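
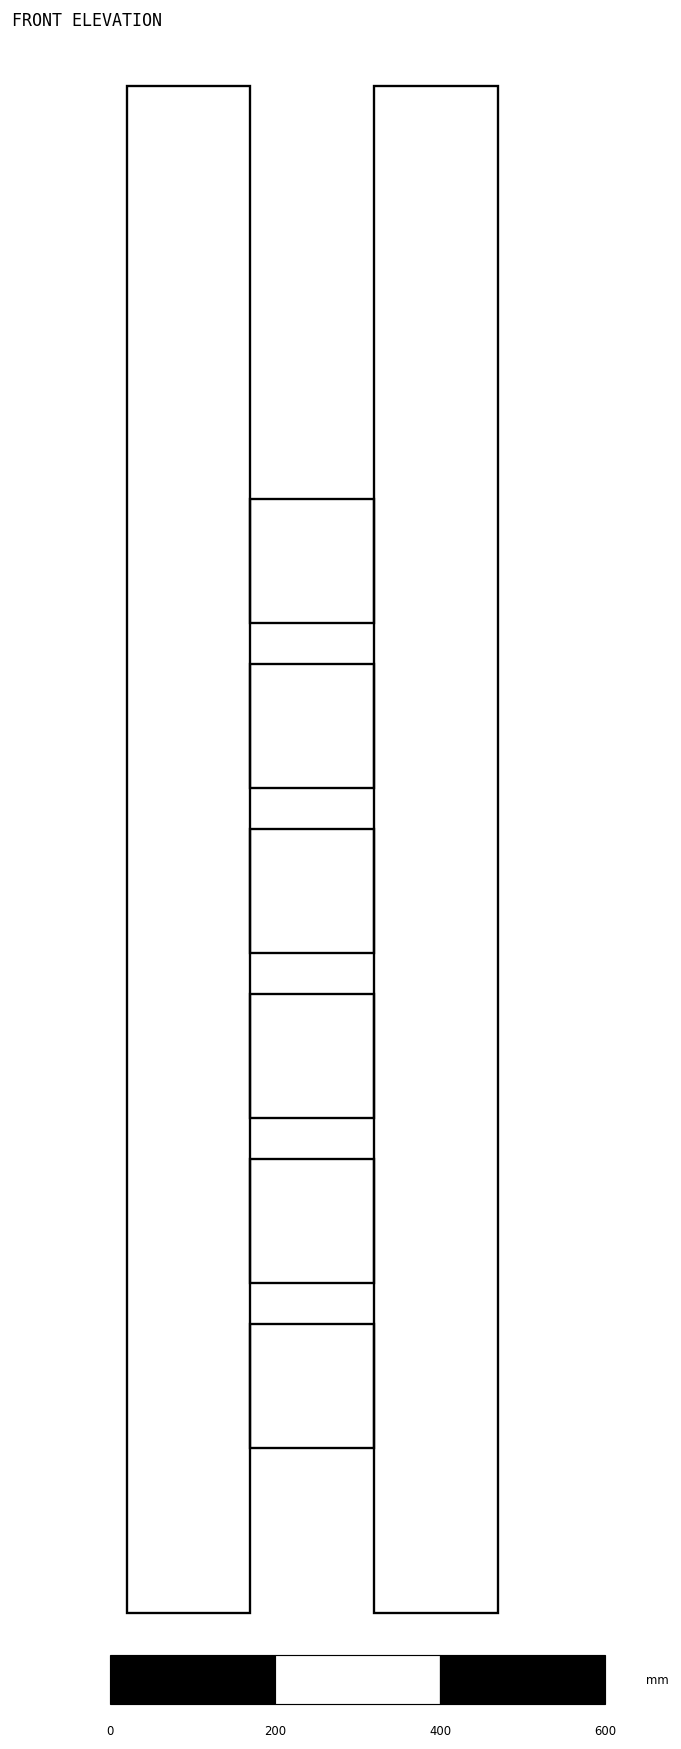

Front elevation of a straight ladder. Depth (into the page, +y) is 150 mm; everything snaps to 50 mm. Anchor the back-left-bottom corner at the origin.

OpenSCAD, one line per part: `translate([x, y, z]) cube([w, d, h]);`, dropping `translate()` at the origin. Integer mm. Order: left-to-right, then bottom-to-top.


cube([150, 150, 1850]);
translate([150, 0, 200]) cube([150, 150, 150]);
translate([150, 0, 400]) cube([150, 150, 150]);
translate([150, 0, 600]) cube([150, 150, 150]);
translate([150, 0, 800]) cube([150, 150, 150]);
translate([150, 0, 1000]) cube([150, 150, 150]);
translate([150, 0, 1200]) cube([150, 150, 150]);
translate([300, 0, 0]) cube([150, 150, 1850]);


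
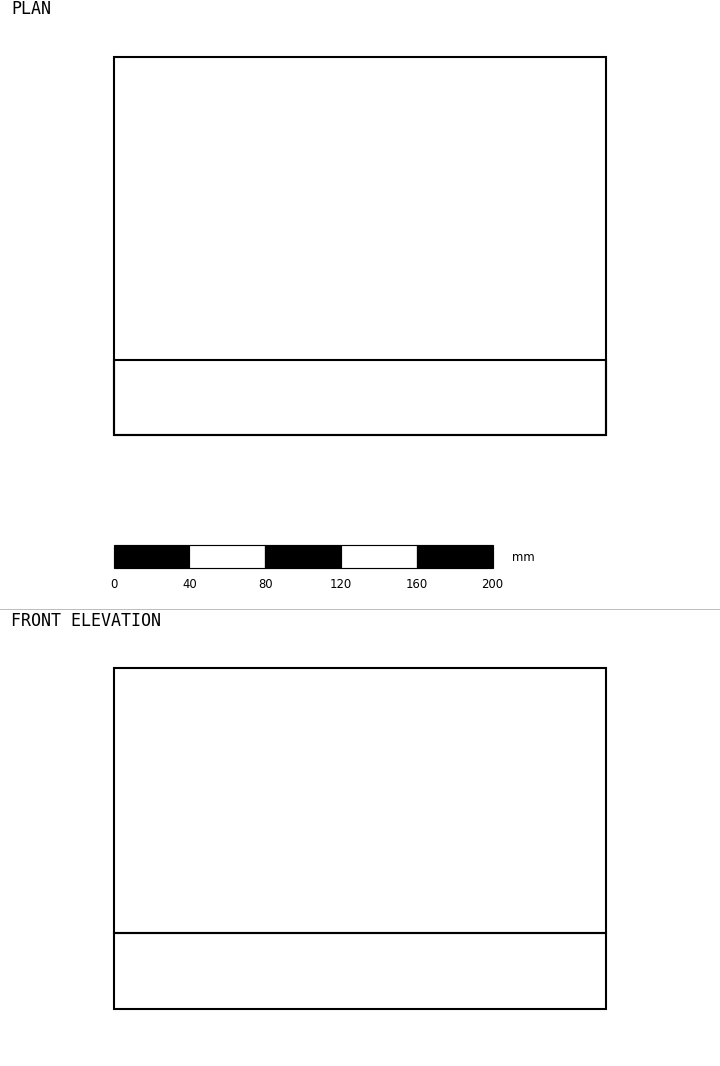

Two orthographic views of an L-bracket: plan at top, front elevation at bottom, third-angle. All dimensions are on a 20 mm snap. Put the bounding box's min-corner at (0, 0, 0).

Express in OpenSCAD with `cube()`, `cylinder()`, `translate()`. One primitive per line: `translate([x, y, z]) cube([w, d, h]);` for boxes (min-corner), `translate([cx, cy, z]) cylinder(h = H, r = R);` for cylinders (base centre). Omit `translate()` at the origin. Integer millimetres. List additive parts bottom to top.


cube([260, 200, 40]);
translate([0, 0, 40]) cube([260, 40, 140]);


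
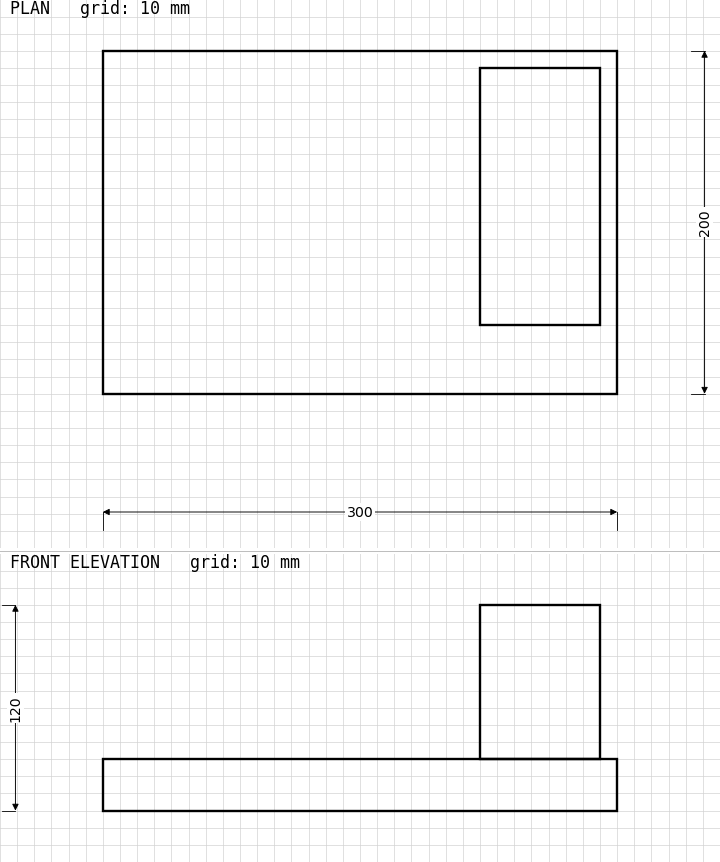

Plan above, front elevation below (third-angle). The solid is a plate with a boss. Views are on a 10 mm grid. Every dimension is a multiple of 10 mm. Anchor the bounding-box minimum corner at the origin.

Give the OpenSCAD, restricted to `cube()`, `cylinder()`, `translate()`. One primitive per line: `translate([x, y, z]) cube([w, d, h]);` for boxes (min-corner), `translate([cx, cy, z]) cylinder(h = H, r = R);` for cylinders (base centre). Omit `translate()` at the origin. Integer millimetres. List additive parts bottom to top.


cube([300, 200, 30]);
translate([220, 40, 30]) cube([70, 150, 90]);


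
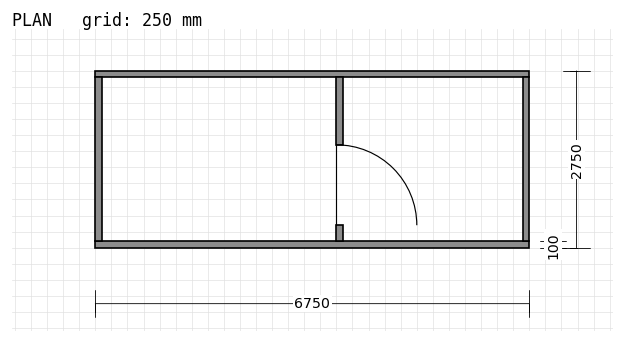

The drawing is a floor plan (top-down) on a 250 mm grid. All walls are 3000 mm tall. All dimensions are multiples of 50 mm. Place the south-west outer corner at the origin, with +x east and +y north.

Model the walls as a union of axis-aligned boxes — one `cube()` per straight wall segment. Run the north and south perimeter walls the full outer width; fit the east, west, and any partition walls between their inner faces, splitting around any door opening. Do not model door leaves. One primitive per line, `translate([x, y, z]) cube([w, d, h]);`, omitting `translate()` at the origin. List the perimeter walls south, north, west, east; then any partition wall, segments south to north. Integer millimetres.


cube([6750, 100, 3000]);
translate([0, 2650, 0]) cube([6750, 100, 3000]);
translate([0, 100, 0]) cube([100, 2550, 3000]);
translate([6650, 100, 0]) cube([100, 2550, 3000]);
translate([3750, 100, 0]) cube([100, 250, 3000]);
translate([3750, 1600, 0]) cube([100, 1050, 3000]);


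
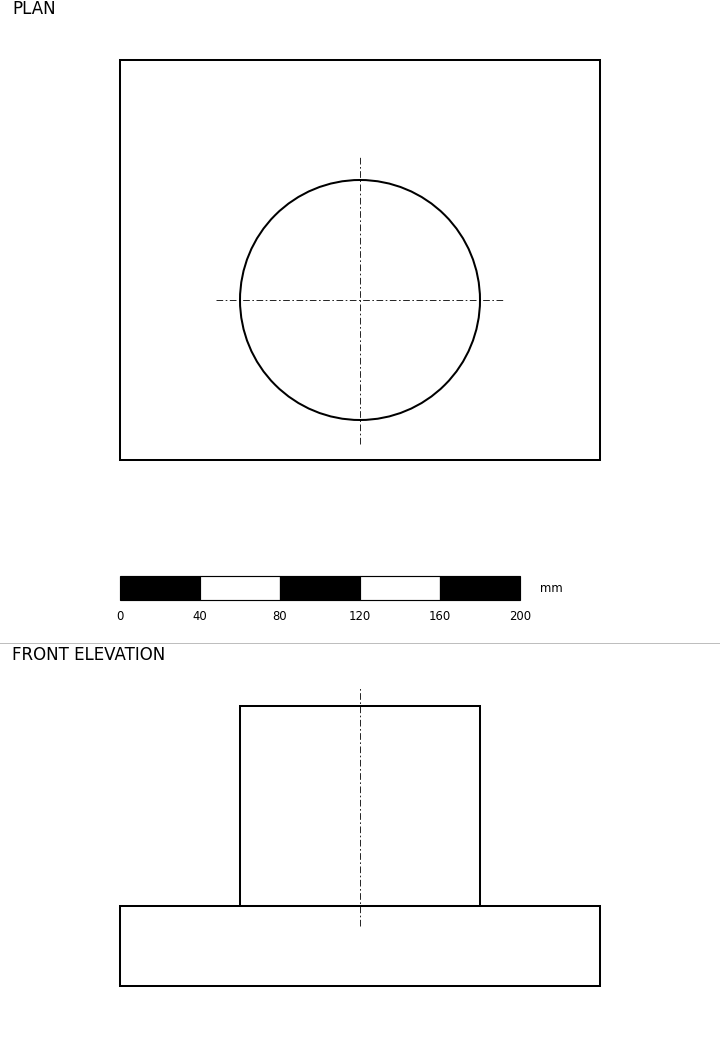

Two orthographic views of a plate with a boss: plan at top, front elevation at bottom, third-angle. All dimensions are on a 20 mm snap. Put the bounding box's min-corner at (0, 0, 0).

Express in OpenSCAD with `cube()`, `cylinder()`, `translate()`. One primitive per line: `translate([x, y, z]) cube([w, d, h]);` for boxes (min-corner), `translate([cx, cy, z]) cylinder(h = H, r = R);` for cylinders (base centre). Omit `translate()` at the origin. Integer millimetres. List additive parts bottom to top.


cube([240, 200, 40]);
translate([120, 80, 40]) cylinder(h = 100, r = 60);


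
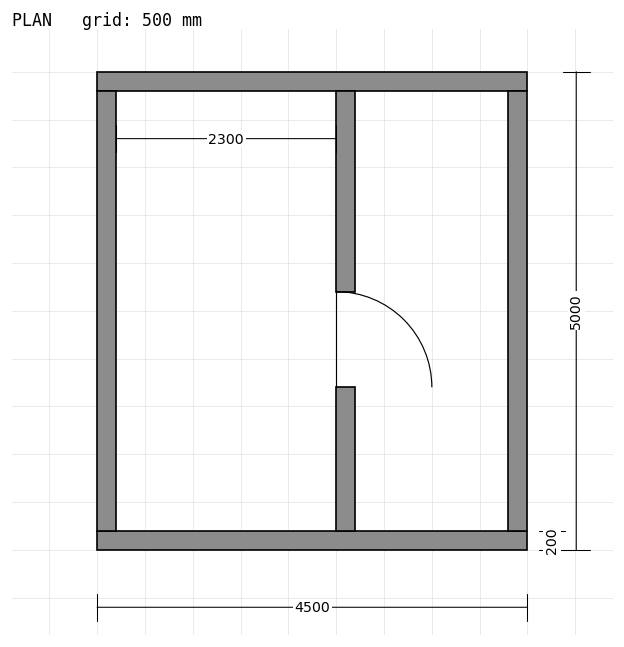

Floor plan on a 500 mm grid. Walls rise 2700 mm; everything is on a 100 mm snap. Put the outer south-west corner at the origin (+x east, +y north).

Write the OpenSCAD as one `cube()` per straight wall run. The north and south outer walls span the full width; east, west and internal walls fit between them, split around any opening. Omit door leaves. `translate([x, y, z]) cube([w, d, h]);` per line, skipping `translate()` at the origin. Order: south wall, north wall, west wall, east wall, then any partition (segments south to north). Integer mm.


cube([4500, 200, 2700]);
translate([0, 4800, 0]) cube([4500, 200, 2700]);
translate([0, 200, 0]) cube([200, 4600, 2700]);
translate([4300, 200, 0]) cube([200, 4600, 2700]);
translate([2500, 200, 0]) cube([200, 1500, 2700]);
translate([2500, 2700, 0]) cube([200, 2100, 2700]);


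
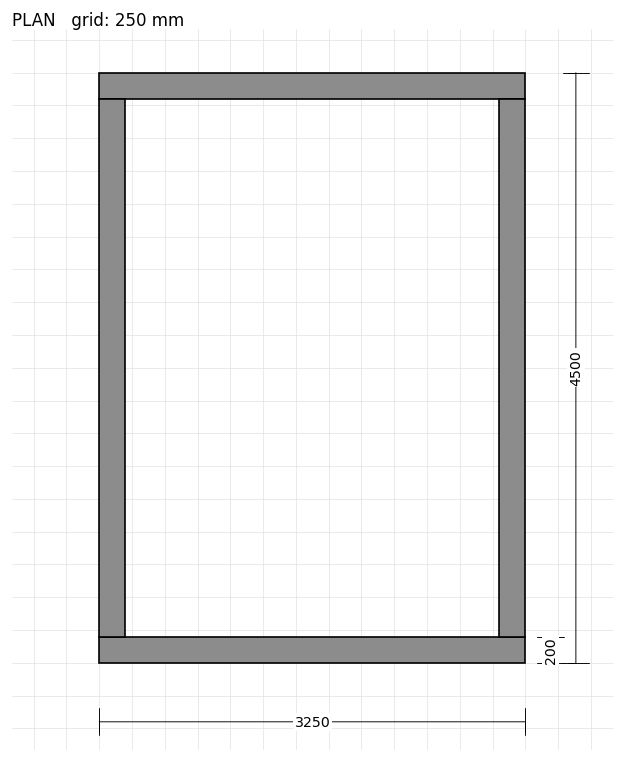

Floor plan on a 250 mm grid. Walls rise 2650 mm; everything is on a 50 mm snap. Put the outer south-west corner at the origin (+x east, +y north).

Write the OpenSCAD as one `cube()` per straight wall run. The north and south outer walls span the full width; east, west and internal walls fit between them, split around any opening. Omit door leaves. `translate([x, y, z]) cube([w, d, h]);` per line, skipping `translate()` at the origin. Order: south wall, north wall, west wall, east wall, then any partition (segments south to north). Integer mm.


cube([3250, 200, 2650]);
translate([0, 4300, 0]) cube([3250, 200, 2650]);
translate([0, 200, 0]) cube([200, 4100, 2650]);
translate([3050, 200, 0]) cube([200, 4100, 2650]);


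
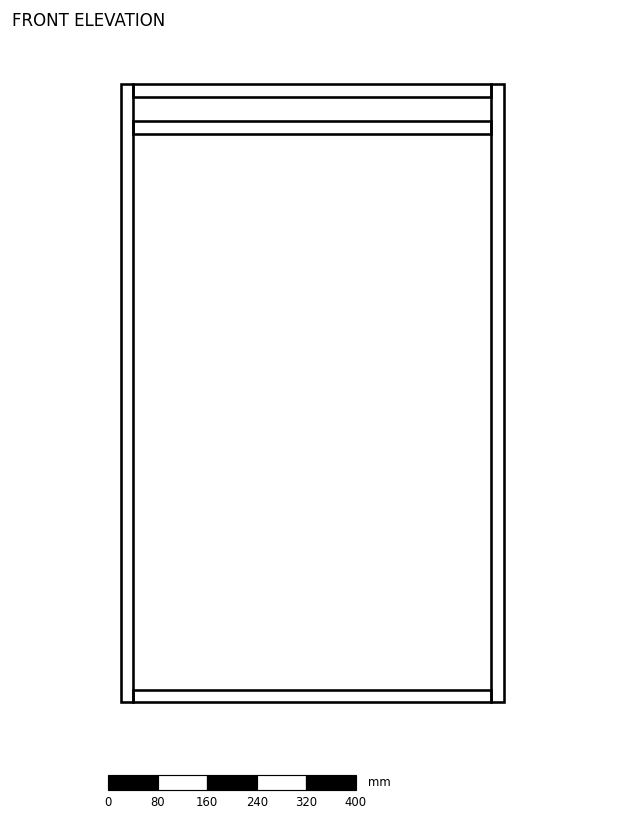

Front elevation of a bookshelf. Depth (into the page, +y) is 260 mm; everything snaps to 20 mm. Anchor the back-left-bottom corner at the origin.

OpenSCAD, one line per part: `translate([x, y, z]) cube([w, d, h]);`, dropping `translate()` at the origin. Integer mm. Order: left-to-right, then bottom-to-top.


cube([20, 260, 1000]);
translate([20, 0, 0]) cube([580, 260, 20]);
translate([20, 0, 920]) cube([580, 260, 20]);
translate([20, 0, 980]) cube([580, 260, 20]);
translate([600, 0, 0]) cube([20, 260, 1000]);


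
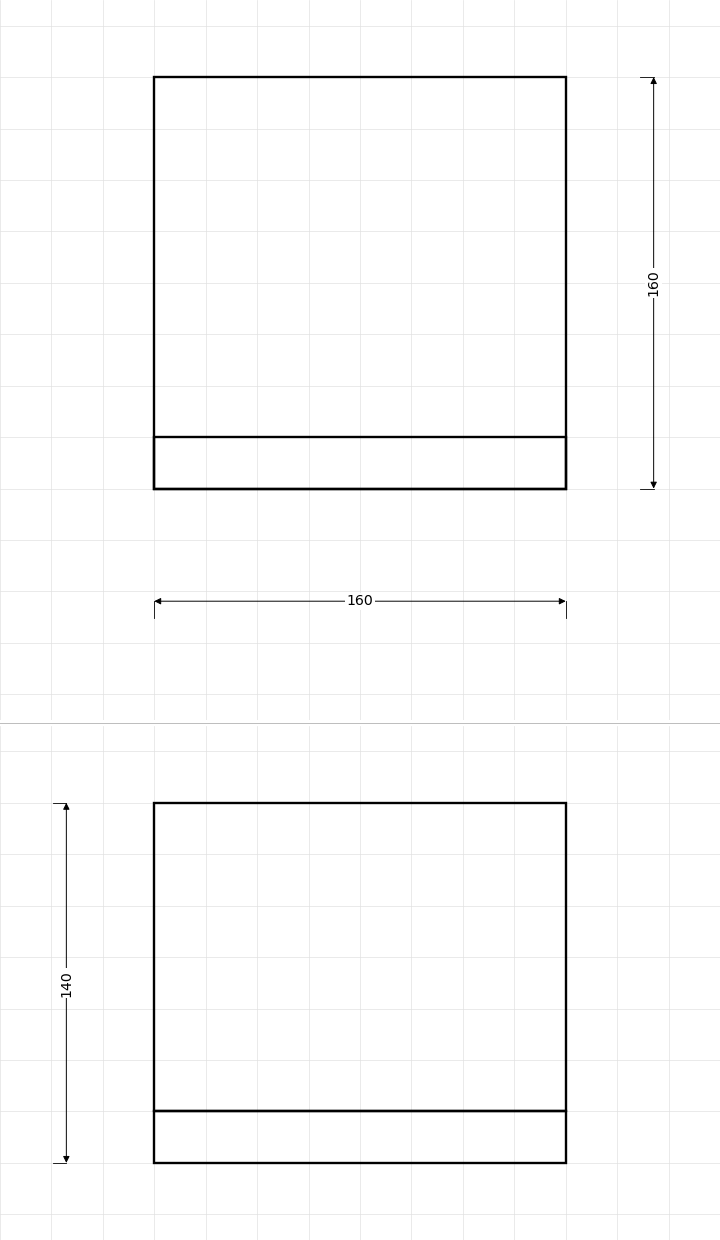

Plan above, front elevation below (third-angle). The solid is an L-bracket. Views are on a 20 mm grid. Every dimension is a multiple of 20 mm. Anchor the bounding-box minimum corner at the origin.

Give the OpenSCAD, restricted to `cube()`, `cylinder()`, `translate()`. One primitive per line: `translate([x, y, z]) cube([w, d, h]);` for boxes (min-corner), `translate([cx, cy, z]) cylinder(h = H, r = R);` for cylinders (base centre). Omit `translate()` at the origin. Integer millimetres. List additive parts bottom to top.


cube([160, 160, 20]);
translate([0, 0, 20]) cube([160, 20, 120]);


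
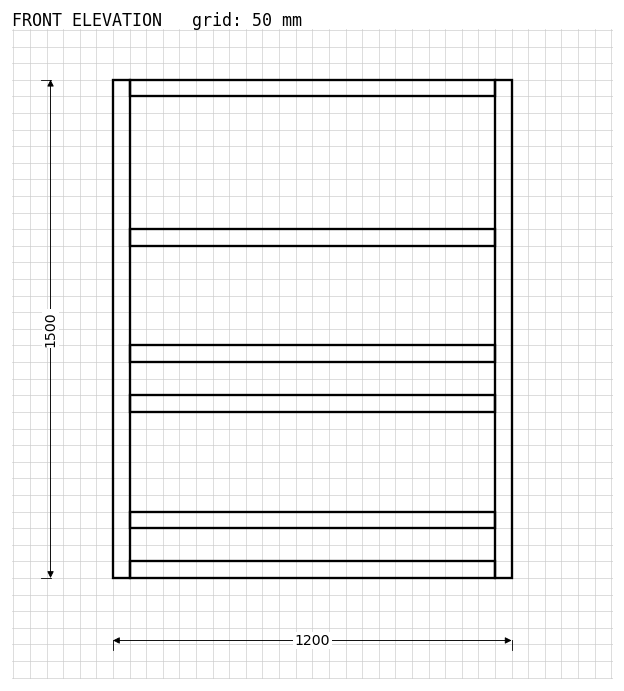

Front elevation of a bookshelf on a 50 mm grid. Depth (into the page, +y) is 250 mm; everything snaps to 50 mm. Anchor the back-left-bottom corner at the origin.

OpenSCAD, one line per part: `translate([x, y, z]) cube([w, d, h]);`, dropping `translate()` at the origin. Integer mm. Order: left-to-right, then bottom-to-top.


cube([50, 250, 1500]);
translate([50, 0, 0]) cube([1100, 250, 50]);
translate([50, 0, 150]) cube([1100, 250, 50]);
translate([50, 0, 500]) cube([1100, 250, 50]);
translate([50, 0, 650]) cube([1100, 250, 50]);
translate([50, 0, 1000]) cube([1100, 250, 50]);
translate([50, 0, 1450]) cube([1100, 250, 50]);
translate([1150, 0, 0]) cube([50, 250, 1500]);


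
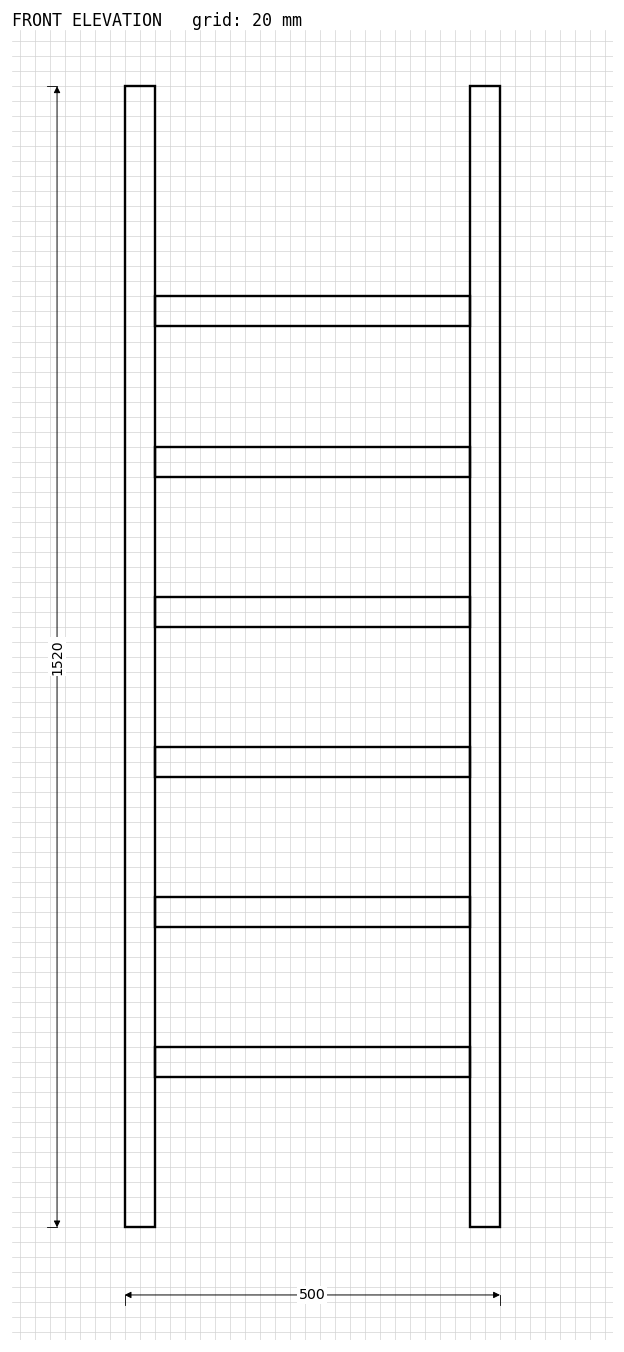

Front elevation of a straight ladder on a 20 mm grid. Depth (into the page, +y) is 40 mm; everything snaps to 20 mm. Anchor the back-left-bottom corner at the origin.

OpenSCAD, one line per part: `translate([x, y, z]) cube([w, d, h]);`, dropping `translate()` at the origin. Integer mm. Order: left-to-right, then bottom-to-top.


cube([40, 40, 1520]);
translate([40, 0, 200]) cube([420, 40, 40]);
translate([40, 0, 400]) cube([420, 40, 40]);
translate([40, 0, 600]) cube([420, 40, 40]);
translate([40, 0, 800]) cube([420, 40, 40]);
translate([40, 0, 1000]) cube([420, 40, 40]);
translate([40, 0, 1200]) cube([420, 40, 40]);
translate([460, 0, 0]) cube([40, 40, 1520]);


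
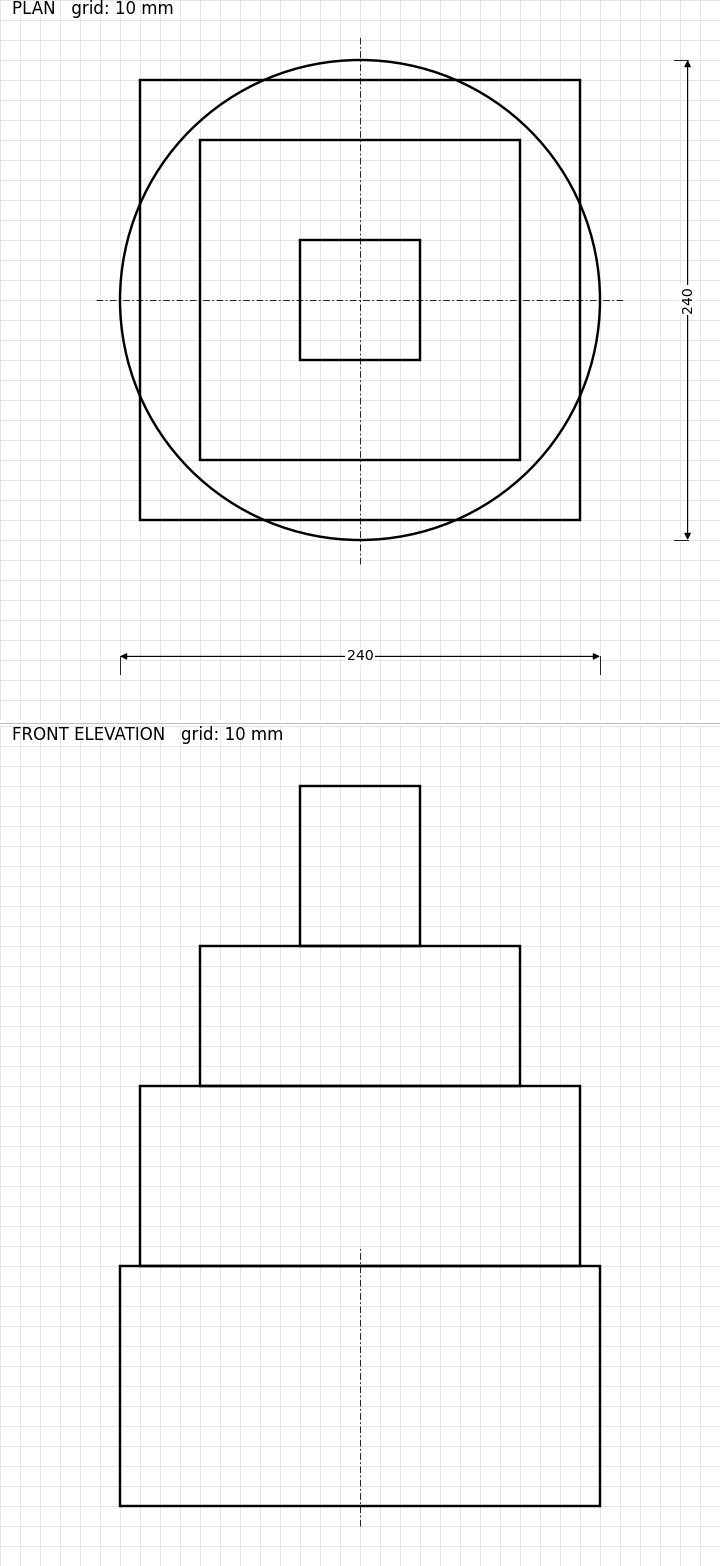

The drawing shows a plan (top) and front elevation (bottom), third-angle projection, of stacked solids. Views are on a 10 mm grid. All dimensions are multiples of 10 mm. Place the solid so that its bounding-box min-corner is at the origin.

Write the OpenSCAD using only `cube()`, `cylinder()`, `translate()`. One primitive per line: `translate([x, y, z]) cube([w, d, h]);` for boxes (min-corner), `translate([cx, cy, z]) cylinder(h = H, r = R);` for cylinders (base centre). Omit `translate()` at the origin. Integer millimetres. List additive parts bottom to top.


translate([120, 120, 0]) cylinder(h = 120, r = 120);
translate([10, 10, 120]) cube([220, 220, 90]);
translate([40, 40, 210]) cube([160, 160, 70]);
translate([90, 90, 280]) cube([60, 60, 80]);


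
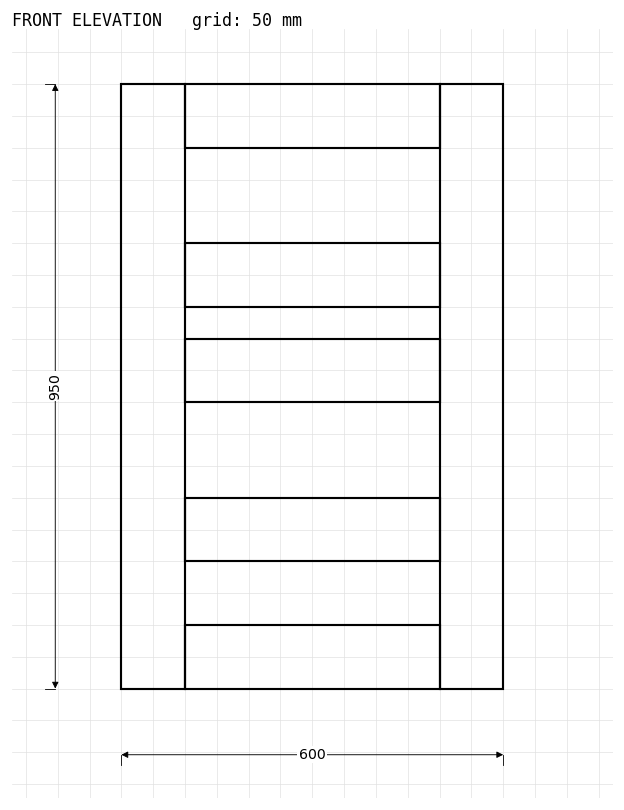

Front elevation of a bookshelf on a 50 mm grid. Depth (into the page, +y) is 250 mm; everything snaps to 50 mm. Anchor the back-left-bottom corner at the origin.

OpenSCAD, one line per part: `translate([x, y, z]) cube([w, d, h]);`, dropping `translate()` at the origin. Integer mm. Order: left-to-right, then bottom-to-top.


cube([100, 250, 950]);
translate([100, 0, 0]) cube([400, 250, 100]);
translate([100, 0, 200]) cube([400, 250, 100]);
translate([100, 0, 450]) cube([400, 250, 100]);
translate([100, 0, 600]) cube([400, 250, 100]);
translate([100, 0, 850]) cube([400, 250, 100]);
translate([500, 0, 0]) cube([100, 250, 950]);


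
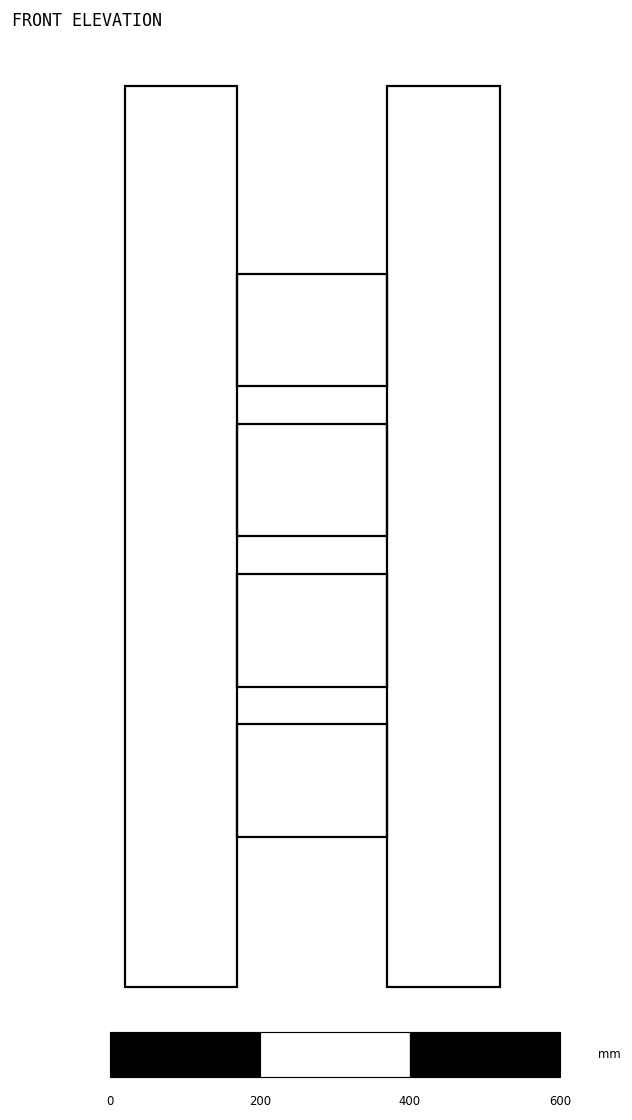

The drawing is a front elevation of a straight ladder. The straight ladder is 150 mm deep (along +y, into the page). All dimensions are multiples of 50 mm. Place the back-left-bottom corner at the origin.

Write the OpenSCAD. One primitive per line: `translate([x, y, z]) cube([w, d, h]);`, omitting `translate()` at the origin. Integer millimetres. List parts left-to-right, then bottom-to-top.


cube([150, 150, 1200]);
translate([150, 0, 200]) cube([200, 150, 150]);
translate([150, 0, 400]) cube([200, 150, 150]);
translate([150, 0, 600]) cube([200, 150, 150]);
translate([150, 0, 800]) cube([200, 150, 150]);
translate([350, 0, 0]) cube([150, 150, 1200]);


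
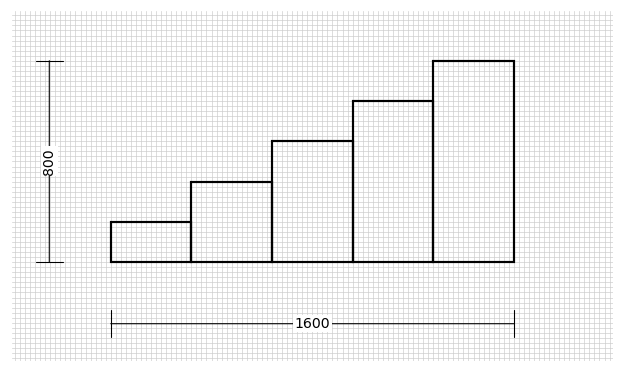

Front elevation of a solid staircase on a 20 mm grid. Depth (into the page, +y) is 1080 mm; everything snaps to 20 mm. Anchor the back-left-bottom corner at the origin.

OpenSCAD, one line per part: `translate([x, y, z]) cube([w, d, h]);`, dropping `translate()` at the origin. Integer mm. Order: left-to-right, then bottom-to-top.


cube([320, 1080, 160]);
translate([320, 0, 0]) cube([320, 1080, 320]);
translate([640, 0, 0]) cube([320, 1080, 480]);
translate([960, 0, 0]) cube([320, 1080, 640]);
translate([1280, 0, 0]) cube([320, 1080, 800]);


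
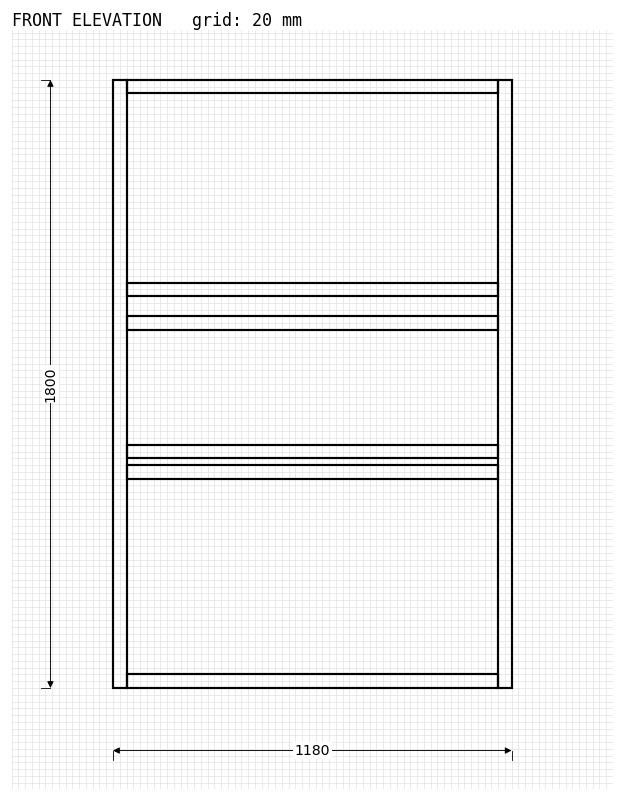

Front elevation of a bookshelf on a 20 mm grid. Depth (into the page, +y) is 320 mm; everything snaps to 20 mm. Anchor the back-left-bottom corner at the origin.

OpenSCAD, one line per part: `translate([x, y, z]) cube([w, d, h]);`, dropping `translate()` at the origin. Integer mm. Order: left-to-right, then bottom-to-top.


cube([40, 320, 1800]);
translate([40, 0, 0]) cube([1100, 320, 40]);
translate([40, 0, 620]) cube([1100, 320, 40]);
translate([40, 0, 680]) cube([1100, 320, 40]);
translate([40, 0, 1060]) cube([1100, 320, 40]);
translate([40, 0, 1160]) cube([1100, 320, 40]);
translate([40, 0, 1760]) cube([1100, 320, 40]);
translate([1140, 0, 0]) cube([40, 320, 1800]);


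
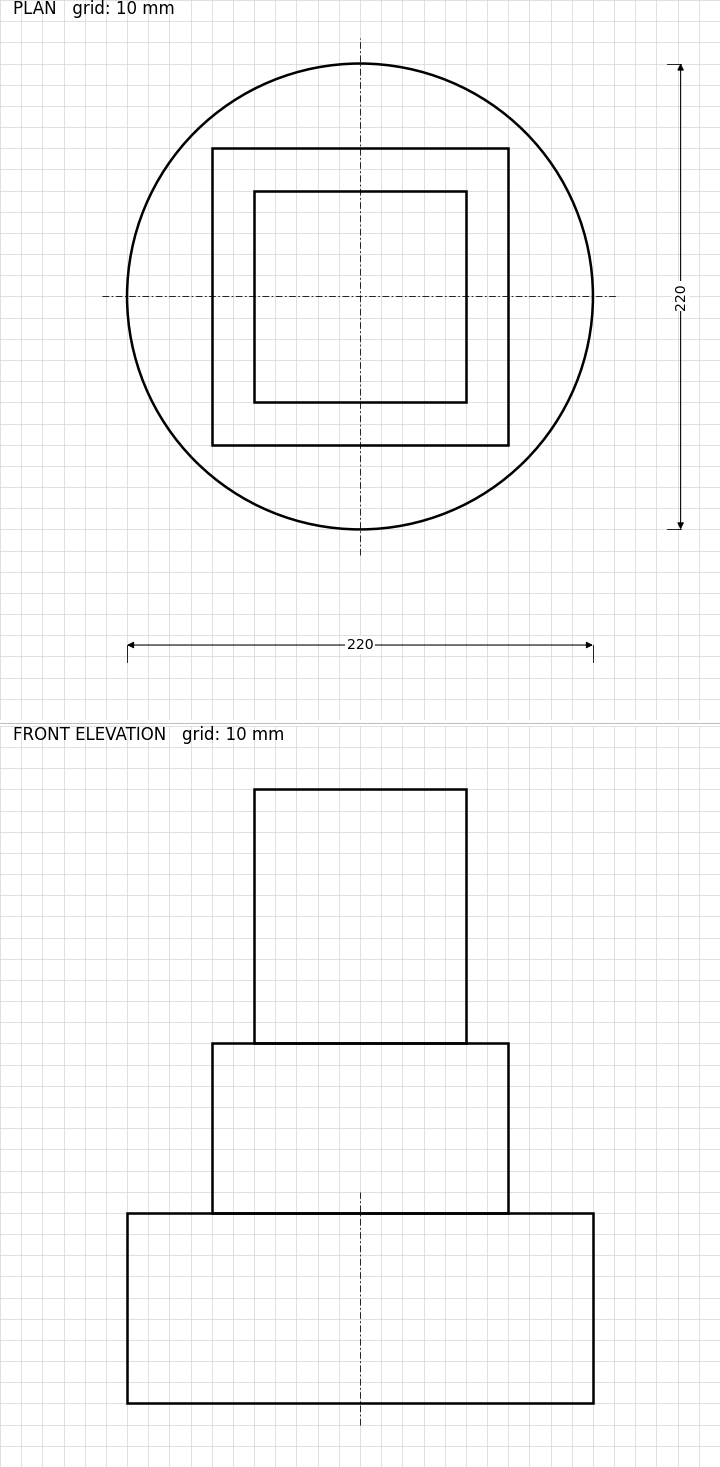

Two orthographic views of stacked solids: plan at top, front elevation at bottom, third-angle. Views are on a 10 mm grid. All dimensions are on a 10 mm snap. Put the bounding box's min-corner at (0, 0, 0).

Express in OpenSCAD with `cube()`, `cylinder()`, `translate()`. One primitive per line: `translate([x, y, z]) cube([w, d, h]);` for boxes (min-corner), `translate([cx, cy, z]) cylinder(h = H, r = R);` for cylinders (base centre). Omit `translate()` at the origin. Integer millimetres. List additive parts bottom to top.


translate([110, 110, 0]) cylinder(h = 90, r = 110);
translate([40, 40, 90]) cube([140, 140, 80]);
translate([60, 60, 170]) cube([100, 100, 120]);


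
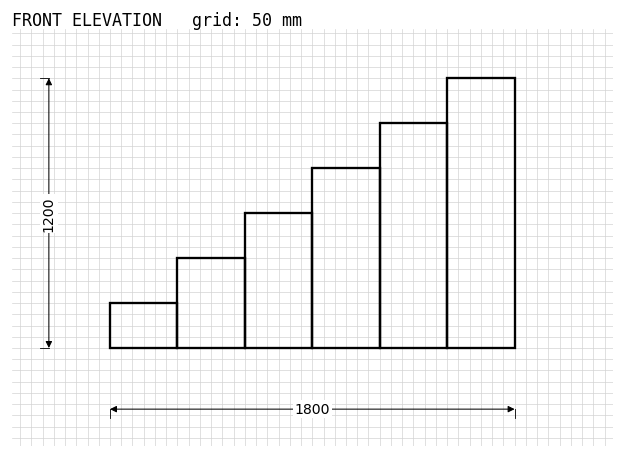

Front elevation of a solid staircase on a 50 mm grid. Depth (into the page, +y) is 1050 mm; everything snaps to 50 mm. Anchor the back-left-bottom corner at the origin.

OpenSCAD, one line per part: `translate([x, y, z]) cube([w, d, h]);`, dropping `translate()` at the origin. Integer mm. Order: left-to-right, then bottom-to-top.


cube([300, 1050, 200]);
translate([300, 0, 0]) cube([300, 1050, 400]);
translate([600, 0, 0]) cube([300, 1050, 600]);
translate([900, 0, 0]) cube([300, 1050, 800]);
translate([1200, 0, 0]) cube([300, 1050, 1000]);
translate([1500, 0, 0]) cube([300, 1050, 1200]);


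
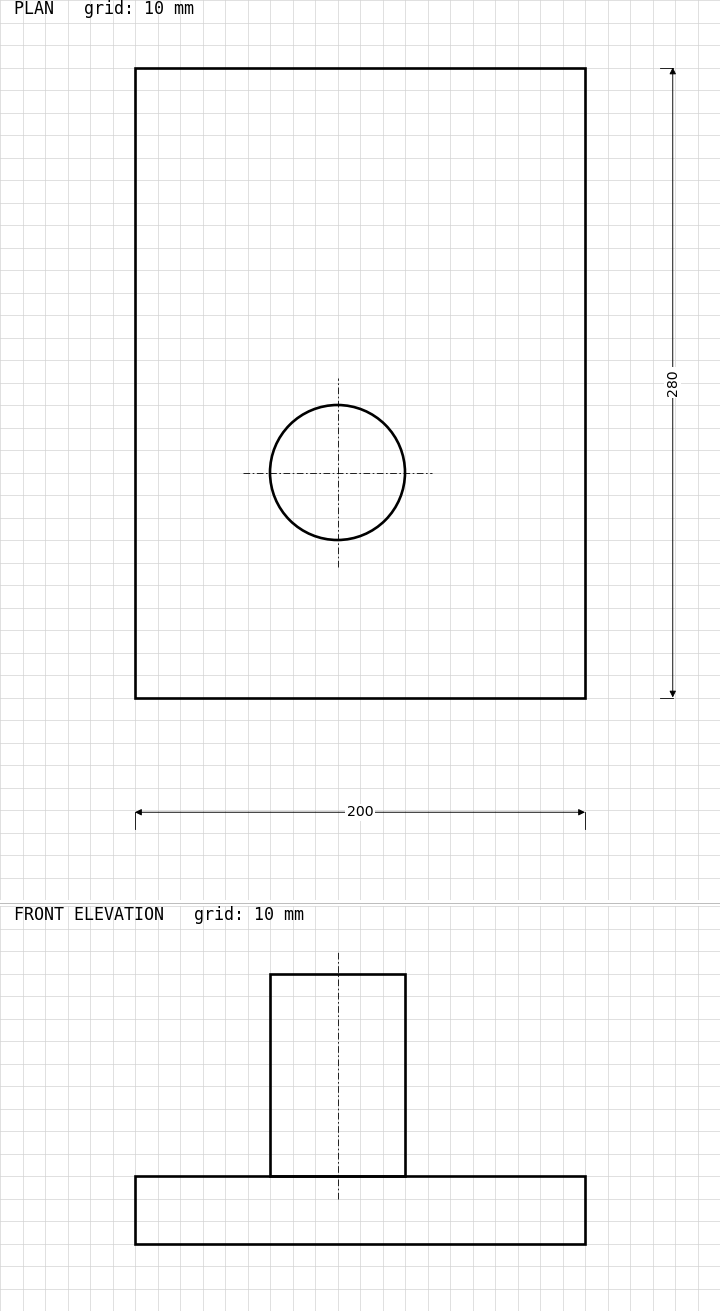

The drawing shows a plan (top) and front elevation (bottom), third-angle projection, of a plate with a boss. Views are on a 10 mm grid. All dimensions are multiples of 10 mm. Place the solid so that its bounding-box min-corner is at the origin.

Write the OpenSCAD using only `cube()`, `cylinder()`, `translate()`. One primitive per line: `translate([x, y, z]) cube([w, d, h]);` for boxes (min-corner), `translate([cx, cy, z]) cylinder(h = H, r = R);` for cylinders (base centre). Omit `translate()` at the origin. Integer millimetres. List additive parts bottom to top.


cube([200, 280, 30]);
translate([90, 100, 30]) cylinder(h = 90, r = 30);


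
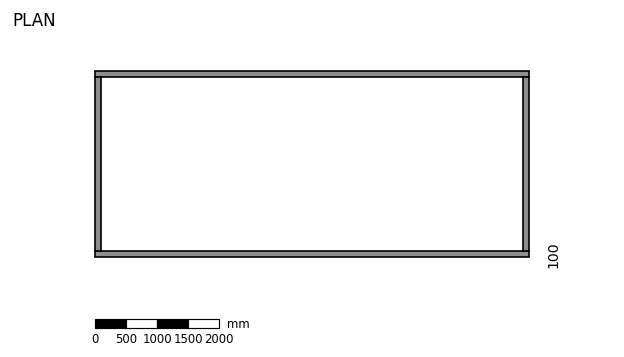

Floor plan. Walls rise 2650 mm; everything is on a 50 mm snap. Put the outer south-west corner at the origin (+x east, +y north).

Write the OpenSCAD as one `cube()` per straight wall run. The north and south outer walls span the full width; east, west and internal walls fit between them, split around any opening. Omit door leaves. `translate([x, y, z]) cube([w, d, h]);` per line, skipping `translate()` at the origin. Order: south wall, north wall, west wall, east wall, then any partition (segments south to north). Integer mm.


cube([7000, 100, 2650]);
translate([0, 2900, 0]) cube([7000, 100, 2650]);
translate([0, 100, 0]) cube([100, 2800, 2650]);
translate([6900, 100, 0]) cube([100, 2800, 2650]);


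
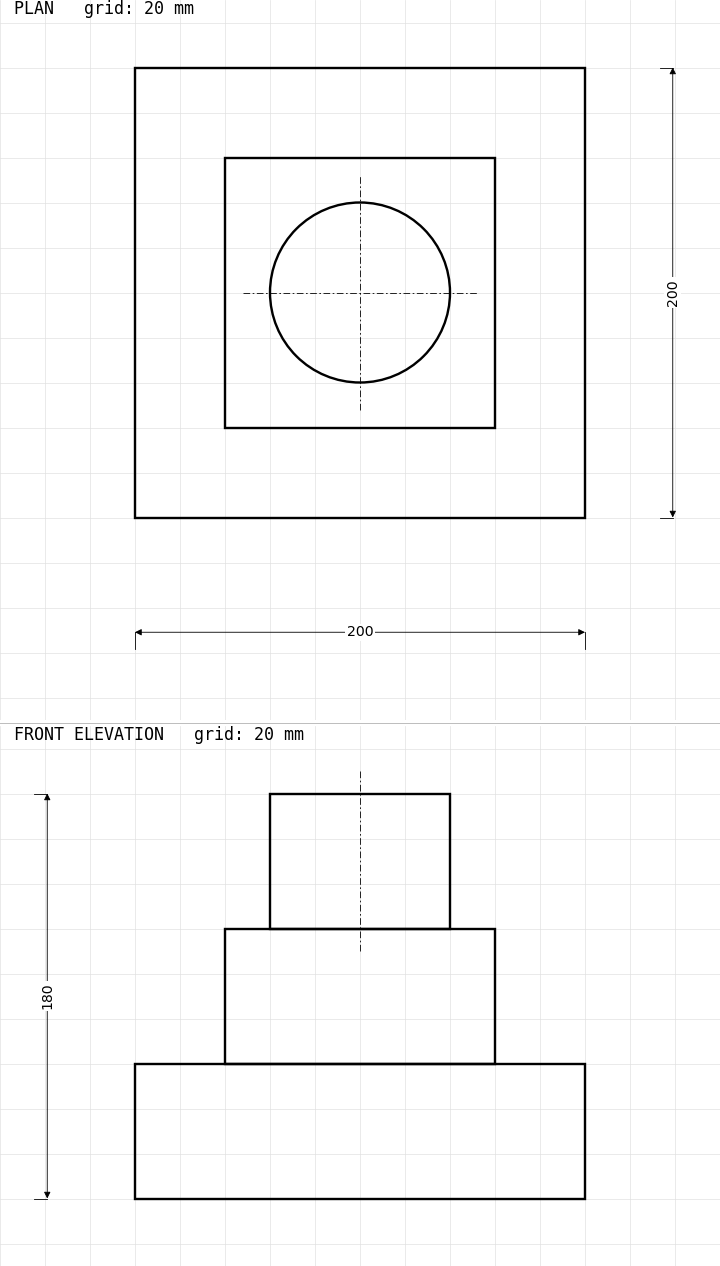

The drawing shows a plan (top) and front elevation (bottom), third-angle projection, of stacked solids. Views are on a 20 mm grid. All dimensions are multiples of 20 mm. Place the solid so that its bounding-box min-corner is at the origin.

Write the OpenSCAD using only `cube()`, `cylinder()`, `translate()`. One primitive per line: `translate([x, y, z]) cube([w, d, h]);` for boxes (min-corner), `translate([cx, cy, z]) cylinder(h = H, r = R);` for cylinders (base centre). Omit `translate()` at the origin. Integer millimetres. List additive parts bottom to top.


cube([200, 200, 60]);
translate([40, 40, 60]) cube([120, 120, 60]);
translate([100, 100, 120]) cylinder(h = 60, r = 40);


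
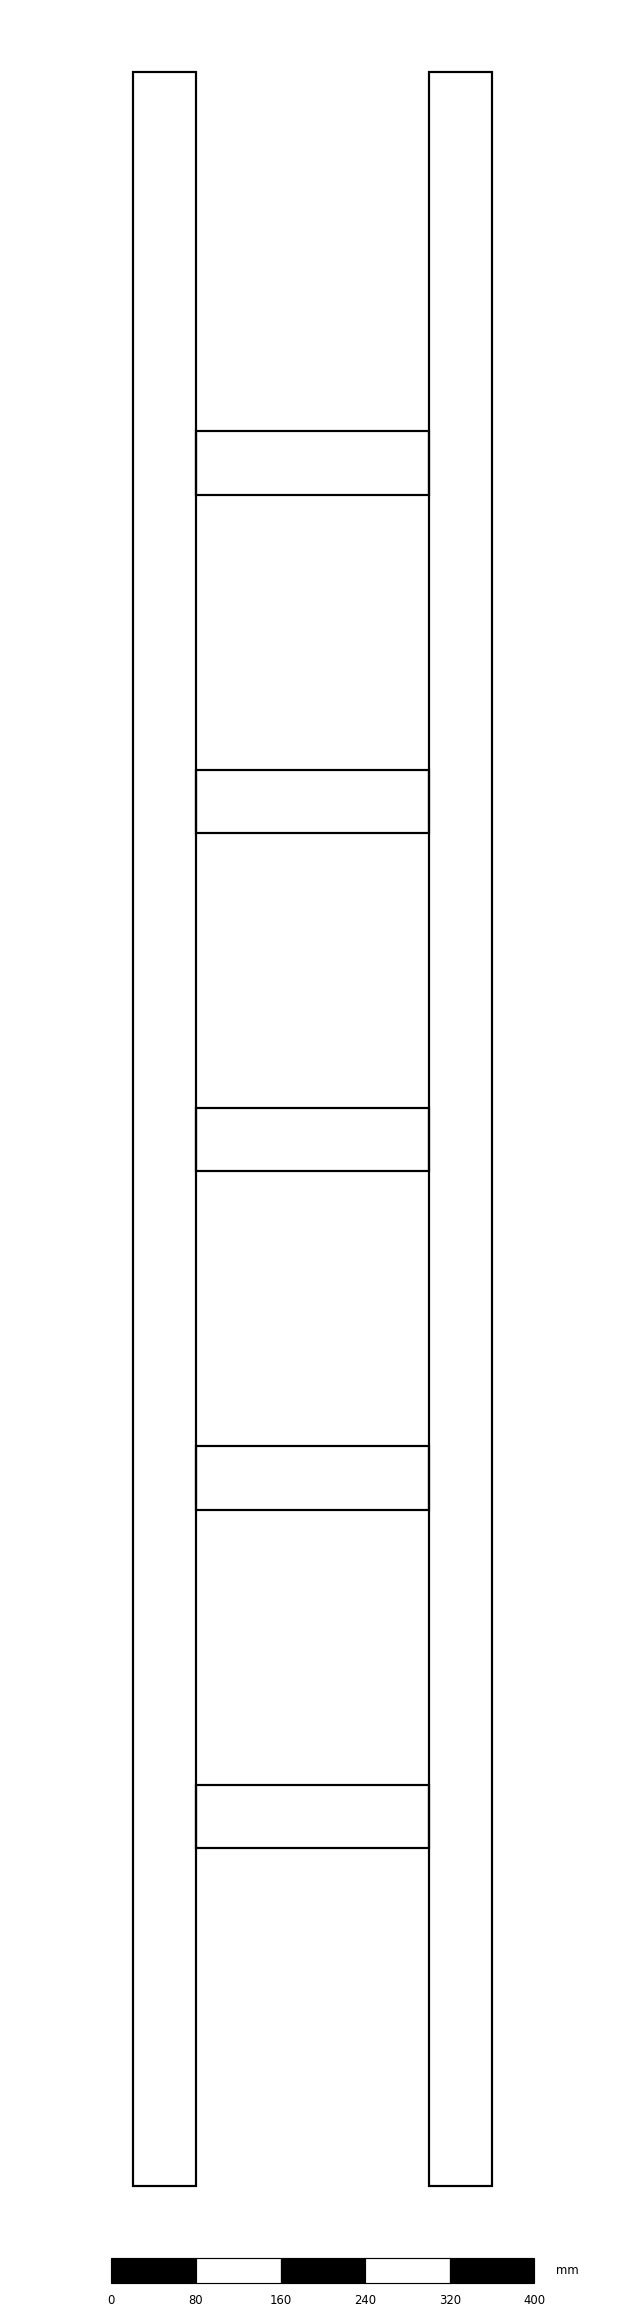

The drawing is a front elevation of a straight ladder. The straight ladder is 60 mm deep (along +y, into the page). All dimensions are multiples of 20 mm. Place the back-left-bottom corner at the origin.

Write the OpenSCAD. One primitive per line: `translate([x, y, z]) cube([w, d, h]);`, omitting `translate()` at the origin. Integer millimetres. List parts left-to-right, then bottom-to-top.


cube([60, 60, 2000]);
translate([60, 0, 320]) cube([220, 60, 60]);
translate([60, 0, 640]) cube([220, 60, 60]);
translate([60, 0, 960]) cube([220, 60, 60]);
translate([60, 0, 1280]) cube([220, 60, 60]);
translate([60, 0, 1600]) cube([220, 60, 60]);
translate([280, 0, 0]) cube([60, 60, 2000]);


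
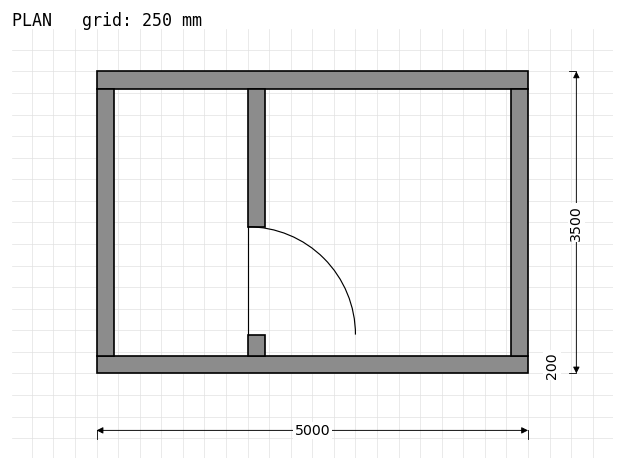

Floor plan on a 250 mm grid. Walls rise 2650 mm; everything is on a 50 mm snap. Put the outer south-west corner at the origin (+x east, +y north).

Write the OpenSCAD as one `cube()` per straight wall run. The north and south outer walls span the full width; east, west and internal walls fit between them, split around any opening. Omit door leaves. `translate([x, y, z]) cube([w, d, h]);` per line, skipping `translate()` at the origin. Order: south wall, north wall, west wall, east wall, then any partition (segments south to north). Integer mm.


cube([5000, 200, 2650]);
translate([0, 3300, 0]) cube([5000, 200, 2650]);
translate([0, 200, 0]) cube([200, 3100, 2650]);
translate([4800, 200, 0]) cube([200, 3100, 2650]);
translate([1750, 200, 0]) cube([200, 250, 2650]);
translate([1750, 1700, 0]) cube([200, 1600, 2650]);


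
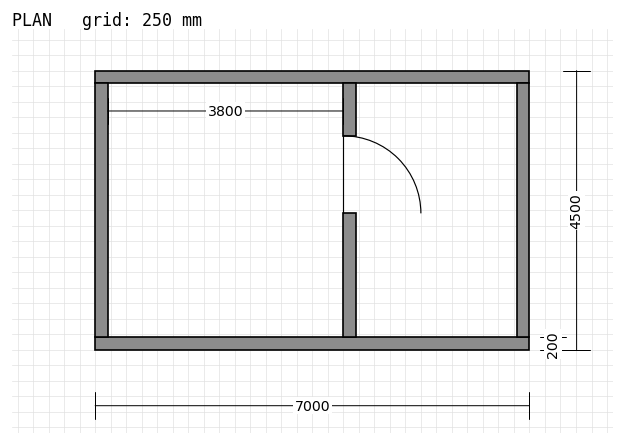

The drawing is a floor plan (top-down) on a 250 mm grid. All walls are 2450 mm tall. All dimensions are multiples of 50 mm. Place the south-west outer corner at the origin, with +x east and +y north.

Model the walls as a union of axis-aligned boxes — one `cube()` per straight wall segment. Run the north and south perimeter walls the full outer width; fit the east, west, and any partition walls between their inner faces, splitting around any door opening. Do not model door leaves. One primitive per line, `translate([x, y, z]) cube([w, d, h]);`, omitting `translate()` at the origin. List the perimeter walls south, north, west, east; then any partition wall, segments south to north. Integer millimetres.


cube([7000, 200, 2450]);
translate([0, 4300, 0]) cube([7000, 200, 2450]);
translate([0, 200, 0]) cube([200, 4100, 2450]);
translate([6800, 200, 0]) cube([200, 4100, 2450]);
translate([4000, 200, 0]) cube([200, 2000, 2450]);
translate([4000, 3450, 0]) cube([200, 850, 2450]);


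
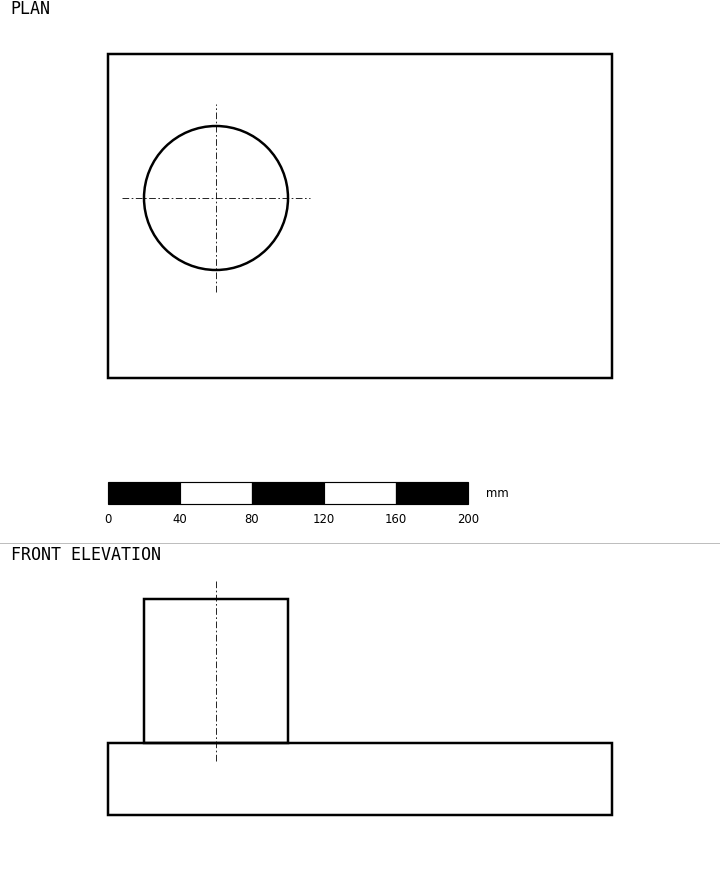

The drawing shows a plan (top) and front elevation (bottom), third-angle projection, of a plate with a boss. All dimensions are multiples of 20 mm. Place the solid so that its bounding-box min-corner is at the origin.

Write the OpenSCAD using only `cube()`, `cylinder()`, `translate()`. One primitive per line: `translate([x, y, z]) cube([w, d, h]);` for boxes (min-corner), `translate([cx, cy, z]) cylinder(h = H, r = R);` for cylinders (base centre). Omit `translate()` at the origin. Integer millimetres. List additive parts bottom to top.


cube([280, 180, 40]);
translate([60, 100, 40]) cylinder(h = 80, r = 40);


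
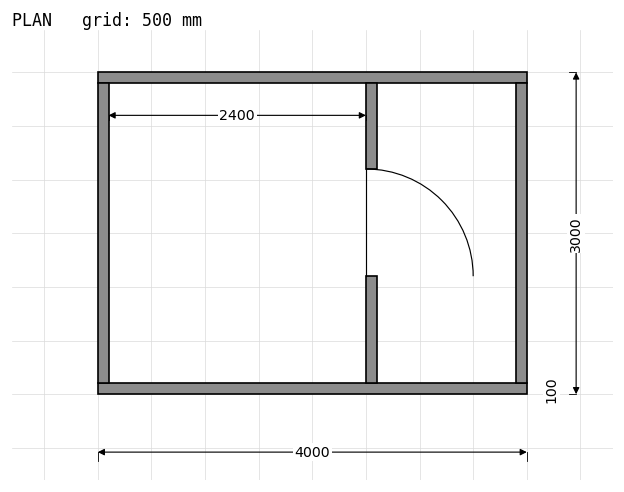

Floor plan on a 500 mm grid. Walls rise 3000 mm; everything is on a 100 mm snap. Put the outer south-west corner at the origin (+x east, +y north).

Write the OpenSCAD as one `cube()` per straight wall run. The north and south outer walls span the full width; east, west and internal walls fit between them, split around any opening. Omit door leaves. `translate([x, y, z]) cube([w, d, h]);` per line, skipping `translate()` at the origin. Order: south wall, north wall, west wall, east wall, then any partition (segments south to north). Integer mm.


cube([4000, 100, 3000]);
translate([0, 2900, 0]) cube([4000, 100, 3000]);
translate([0, 100, 0]) cube([100, 2800, 3000]);
translate([3900, 100, 0]) cube([100, 2800, 3000]);
translate([2500, 100, 0]) cube([100, 1000, 3000]);
translate([2500, 2100, 0]) cube([100, 800, 3000]);


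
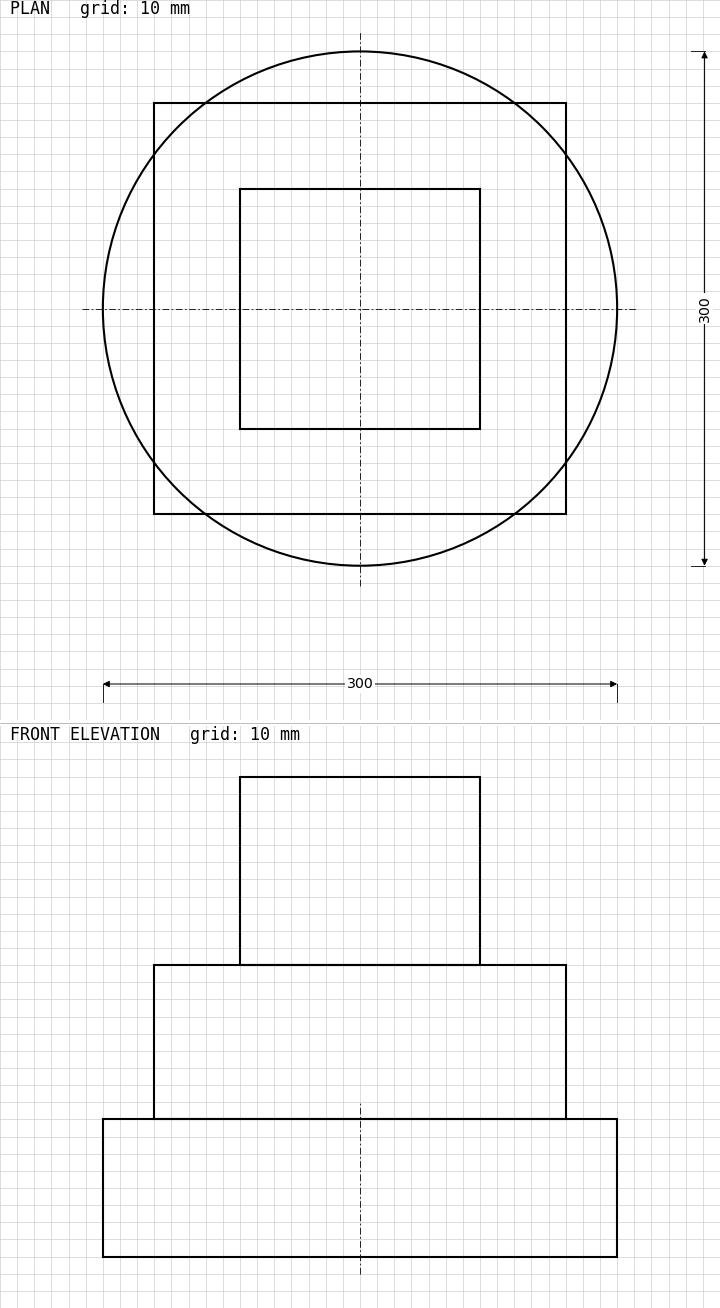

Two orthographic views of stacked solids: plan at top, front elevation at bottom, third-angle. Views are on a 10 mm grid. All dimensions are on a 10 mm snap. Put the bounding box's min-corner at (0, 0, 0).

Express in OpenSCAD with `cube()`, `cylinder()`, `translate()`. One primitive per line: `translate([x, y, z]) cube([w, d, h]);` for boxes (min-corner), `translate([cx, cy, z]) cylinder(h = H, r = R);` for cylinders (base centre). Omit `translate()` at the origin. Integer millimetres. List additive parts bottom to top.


translate([150, 150, 0]) cylinder(h = 80, r = 150);
translate([30, 30, 80]) cube([240, 240, 90]);
translate([80, 80, 170]) cube([140, 140, 110]);


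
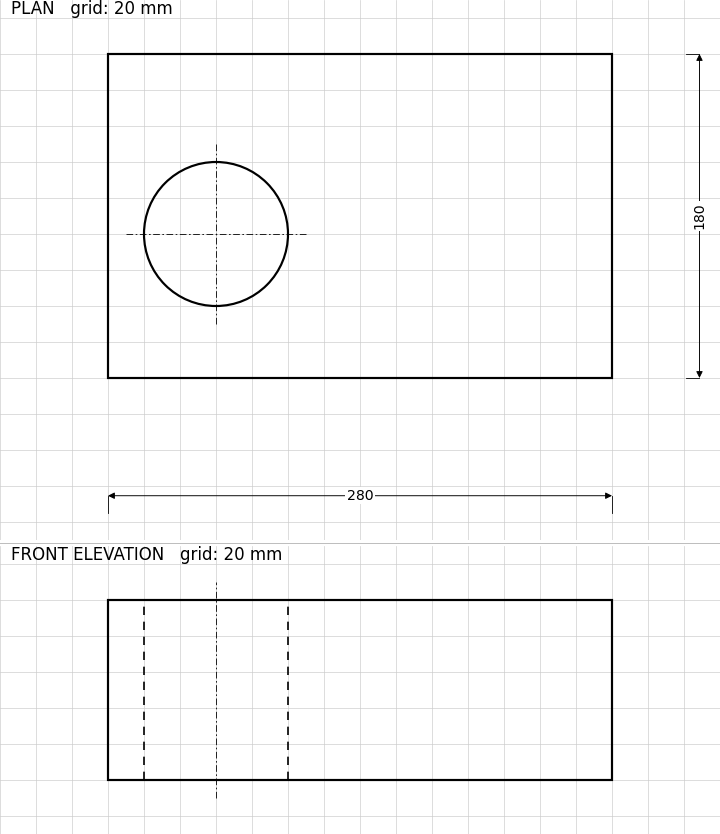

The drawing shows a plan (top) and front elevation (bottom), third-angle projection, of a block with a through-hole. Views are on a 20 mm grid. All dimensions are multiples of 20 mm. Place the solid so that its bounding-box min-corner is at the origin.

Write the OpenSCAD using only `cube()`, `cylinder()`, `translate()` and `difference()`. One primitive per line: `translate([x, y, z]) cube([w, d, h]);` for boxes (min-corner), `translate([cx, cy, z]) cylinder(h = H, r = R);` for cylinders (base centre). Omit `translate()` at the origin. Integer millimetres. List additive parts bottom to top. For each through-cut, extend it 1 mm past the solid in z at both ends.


difference() {
  cube([280, 180, 100]);
  translate([60, 80, -1]) cylinder(h = 102, r = 40);
}


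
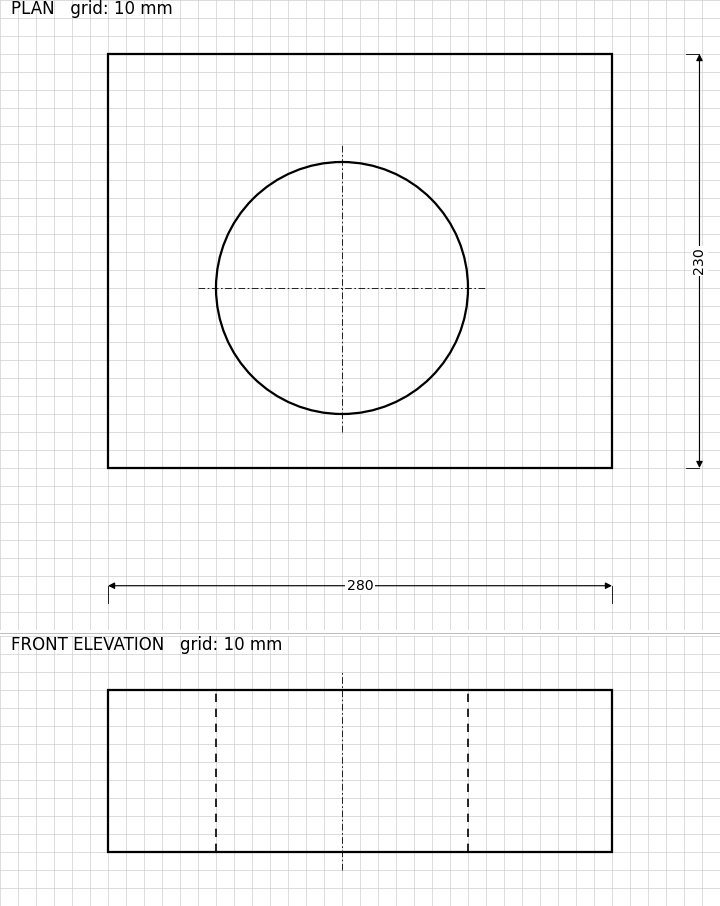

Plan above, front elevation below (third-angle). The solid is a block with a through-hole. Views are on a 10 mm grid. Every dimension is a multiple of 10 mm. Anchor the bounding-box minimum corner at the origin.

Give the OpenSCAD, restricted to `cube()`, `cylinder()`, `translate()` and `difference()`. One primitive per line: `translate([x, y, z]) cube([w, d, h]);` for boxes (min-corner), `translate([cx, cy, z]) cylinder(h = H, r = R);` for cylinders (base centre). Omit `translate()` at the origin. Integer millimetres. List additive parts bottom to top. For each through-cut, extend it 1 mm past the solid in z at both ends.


difference() {
  cube([280, 230, 90]);
  translate([130, 100, -1]) cylinder(h = 92, r = 70);
}


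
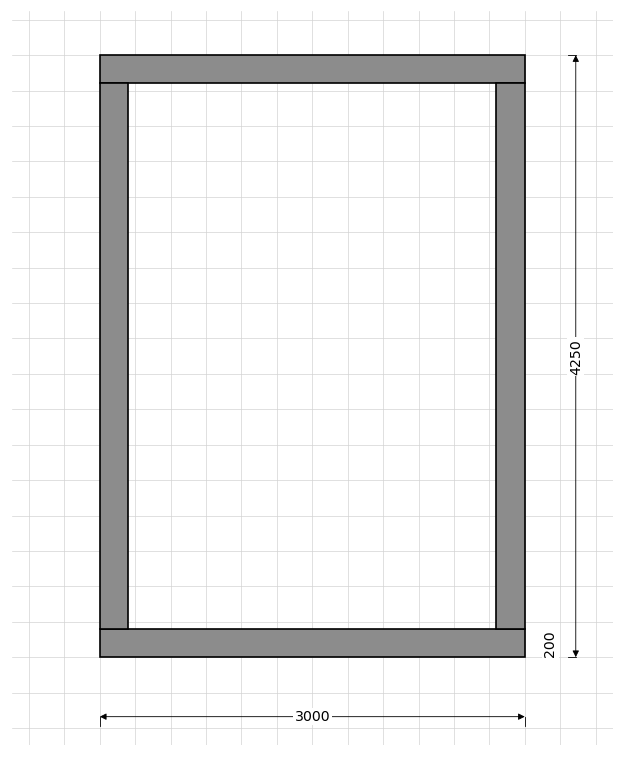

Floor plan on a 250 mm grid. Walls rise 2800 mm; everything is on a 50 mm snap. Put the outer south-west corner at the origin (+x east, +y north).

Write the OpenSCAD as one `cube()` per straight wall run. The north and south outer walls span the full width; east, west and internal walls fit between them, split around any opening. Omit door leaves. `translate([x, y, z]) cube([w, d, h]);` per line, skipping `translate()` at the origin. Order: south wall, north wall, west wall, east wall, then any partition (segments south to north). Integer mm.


cube([3000, 200, 2800]);
translate([0, 4050, 0]) cube([3000, 200, 2800]);
translate([0, 200, 0]) cube([200, 3850, 2800]);
translate([2800, 200, 0]) cube([200, 3850, 2800]);


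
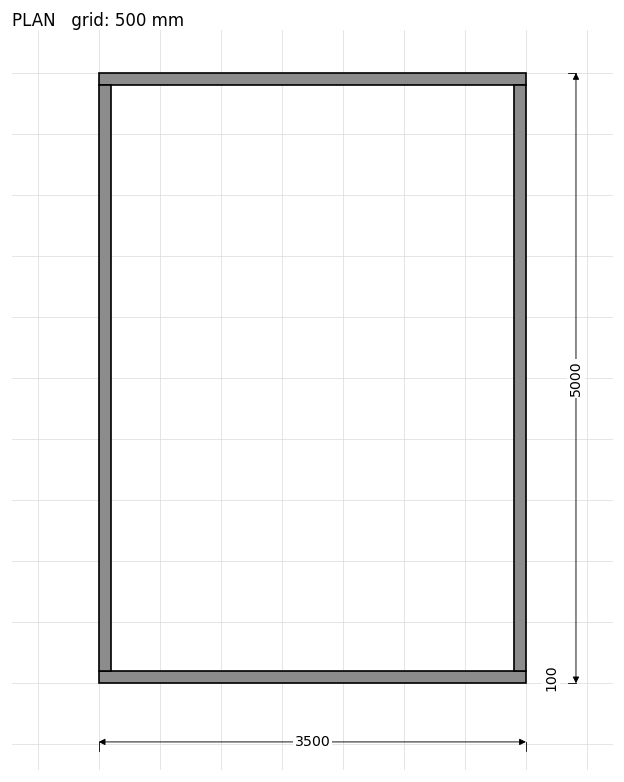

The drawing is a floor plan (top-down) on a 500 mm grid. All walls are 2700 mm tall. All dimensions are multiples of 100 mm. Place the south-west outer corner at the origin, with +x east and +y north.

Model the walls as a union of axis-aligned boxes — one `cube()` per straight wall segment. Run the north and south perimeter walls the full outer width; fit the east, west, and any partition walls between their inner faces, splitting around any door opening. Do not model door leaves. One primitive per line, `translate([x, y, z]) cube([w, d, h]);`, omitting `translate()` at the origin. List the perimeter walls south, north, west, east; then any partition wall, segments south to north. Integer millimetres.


cube([3500, 100, 2700]);
translate([0, 4900, 0]) cube([3500, 100, 2700]);
translate([0, 100, 0]) cube([100, 4800, 2700]);
translate([3400, 100, 0]) cube([100, 4800, 2700]);


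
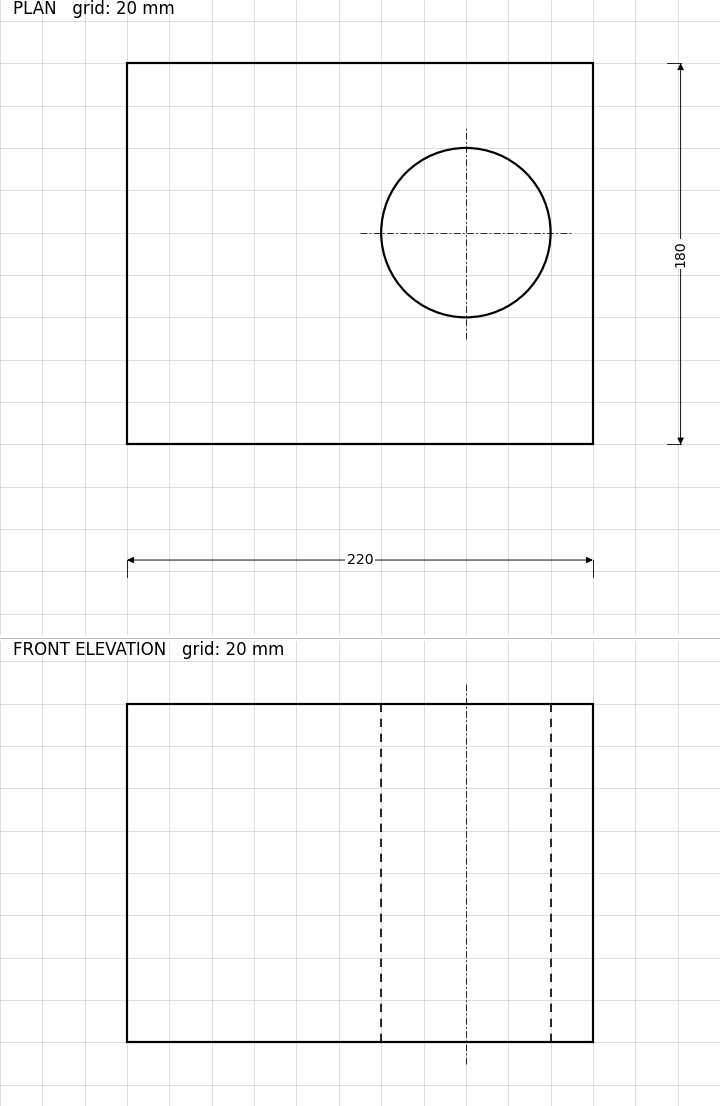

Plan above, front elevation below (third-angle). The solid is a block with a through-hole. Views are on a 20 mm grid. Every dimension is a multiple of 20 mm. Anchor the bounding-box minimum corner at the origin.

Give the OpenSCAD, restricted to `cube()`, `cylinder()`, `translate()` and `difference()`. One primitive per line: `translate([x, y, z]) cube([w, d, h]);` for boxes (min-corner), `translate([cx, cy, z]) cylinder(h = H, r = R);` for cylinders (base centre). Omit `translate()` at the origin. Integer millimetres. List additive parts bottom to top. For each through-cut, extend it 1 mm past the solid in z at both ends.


difference() {
  cube([220, 180, 160]);
  translate([160, 100, -1]) cylinder(h = 162, r = 40);
}


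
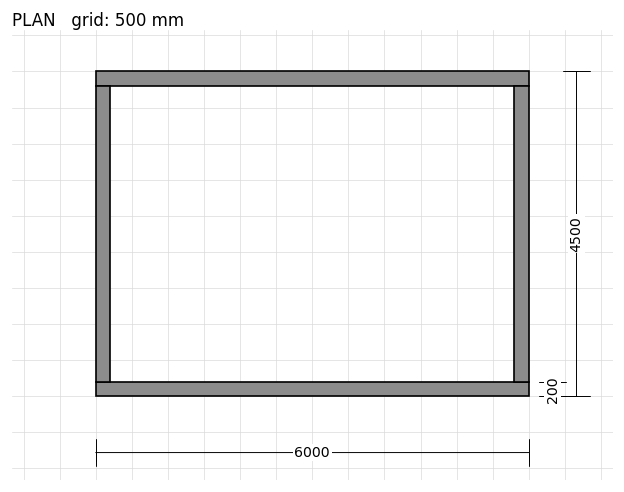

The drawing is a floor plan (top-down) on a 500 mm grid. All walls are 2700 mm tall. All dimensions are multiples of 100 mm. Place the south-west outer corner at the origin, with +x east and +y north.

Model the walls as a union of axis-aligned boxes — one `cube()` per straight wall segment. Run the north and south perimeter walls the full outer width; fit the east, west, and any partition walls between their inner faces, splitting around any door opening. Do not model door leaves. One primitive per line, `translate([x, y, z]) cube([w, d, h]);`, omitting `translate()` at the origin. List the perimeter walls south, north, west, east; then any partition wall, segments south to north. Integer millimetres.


cube([6000, 200, 2700]);
translate([0, 4300, 0]) cube([6000, 200, 2700]);
translate([0, 200, 0]) cube([200, 4100, 2700]);
translate([5800, 200, 0]) cube([200, 4100, 2700]);


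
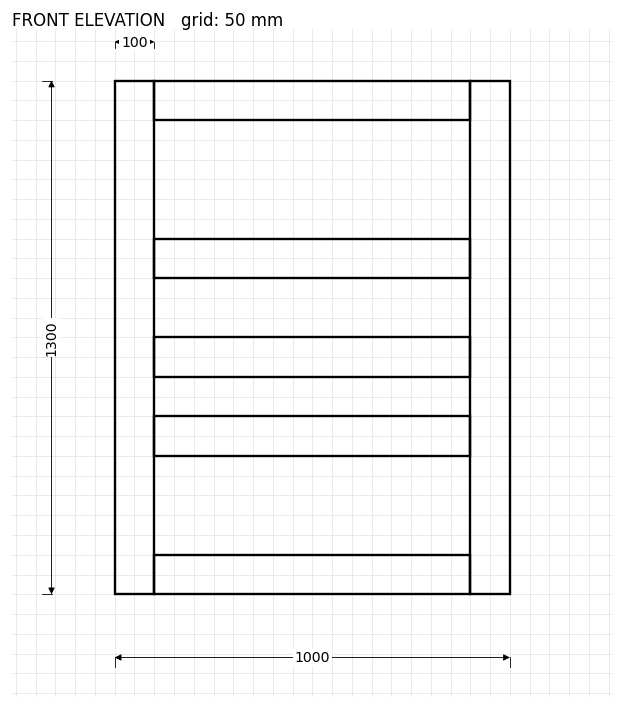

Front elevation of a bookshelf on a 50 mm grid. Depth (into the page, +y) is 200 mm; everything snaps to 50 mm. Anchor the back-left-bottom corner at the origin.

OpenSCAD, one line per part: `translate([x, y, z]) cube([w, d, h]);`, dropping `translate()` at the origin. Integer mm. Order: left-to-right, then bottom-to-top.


cube([100, 200, 1300]);
translate([100, 0, 0]) cube([800, 200, 100]);
translate([100, 0, 350]) cube([800, 200, 100]);
translate([100, 0, 550]) cube([800, 200, 100]);
translate([100, 0, 800]) cube([800, 200, 100]);
translate([100, 0, 1200]) cube([800, 200, 100]);
translate([900, 0, 0]) cube([100, 200, 1300]);


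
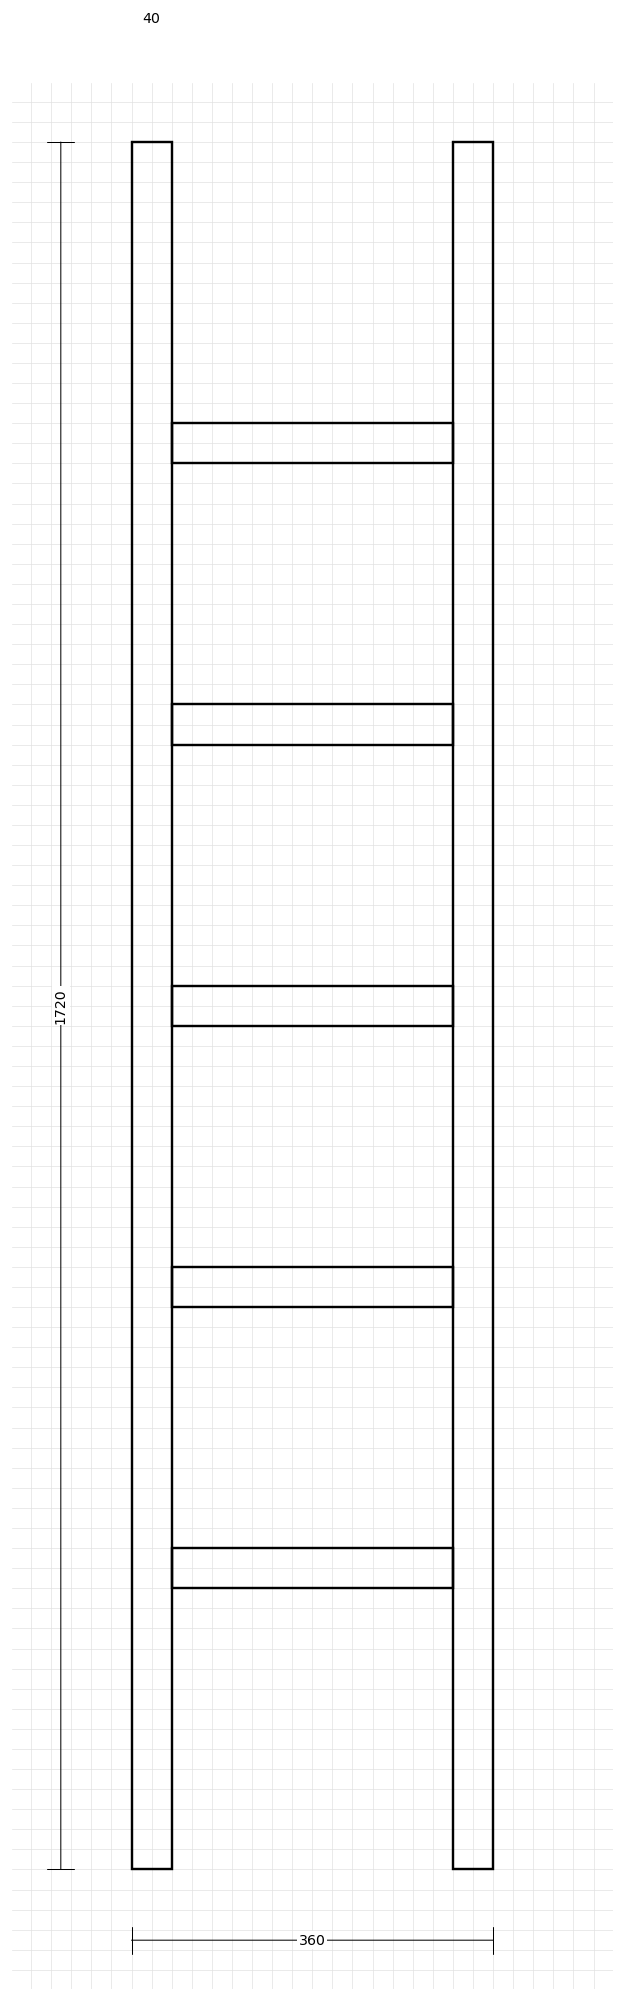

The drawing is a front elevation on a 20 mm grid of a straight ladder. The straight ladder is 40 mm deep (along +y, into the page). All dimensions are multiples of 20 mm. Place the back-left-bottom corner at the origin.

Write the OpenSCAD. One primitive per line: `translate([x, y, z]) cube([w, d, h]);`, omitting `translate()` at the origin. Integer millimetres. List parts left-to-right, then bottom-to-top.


cube([40, 40, 1720]);
translate([40, 0, 280]) cube([280, 40, 40]);
translate([40, 0, 560]) cube([280, 40, 40]);
translate([40, 0, 840]) cube([280, 40, 40]);
translate([40, 0, 1120]) cube([280, 40, 40]);
translate([40, 0, 1400]) cube([280, 40, 40]);
translate([320, 0, 0]) cube([40, 40, 1720]);
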